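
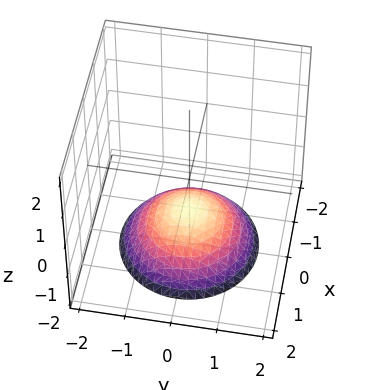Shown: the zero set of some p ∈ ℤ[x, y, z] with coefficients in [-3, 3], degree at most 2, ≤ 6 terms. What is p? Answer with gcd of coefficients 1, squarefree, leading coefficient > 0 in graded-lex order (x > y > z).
(a) Degree: a generic line meets the surface in up to 2 points, so deg p = 2.
(b) Symmetry: the surface is invariant under rotation about z: p = q(x² + y², z).
(c) Checking where it meets the axes: it crosses the z-axis at the gridline z = -1; a circular section at z = -2 has radius between 1 and 2; it misses every integer gridline on the y-axis; the surface avoids every integer x-axis point in the box.
(d) The integer polynomial consistent with all of this is the stated p.

x^2 + y^2 + 2*z + 2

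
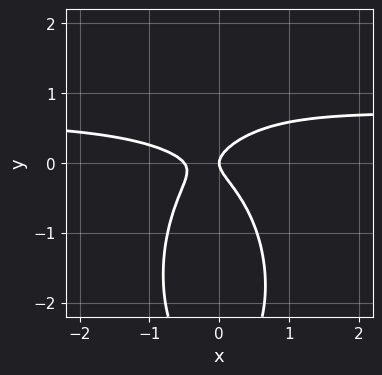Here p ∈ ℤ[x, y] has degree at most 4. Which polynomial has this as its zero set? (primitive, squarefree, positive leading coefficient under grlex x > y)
3*x^2*y + y^3 - 2*x^2 + 3*y^2 - x

deg p = 3. No degree-2 curve has this shape.
Observable constraints: it crosses the x-axis at the gridline x = 0; one y-axis crossing is at y = 0.
These observations pin down the coefficients.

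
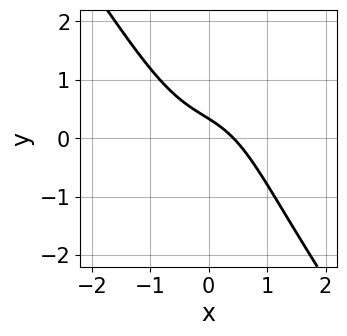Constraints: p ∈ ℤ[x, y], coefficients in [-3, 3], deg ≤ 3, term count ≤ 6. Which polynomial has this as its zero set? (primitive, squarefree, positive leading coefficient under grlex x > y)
2*x^3 - x*y^2 + 2*x + 3*y - 1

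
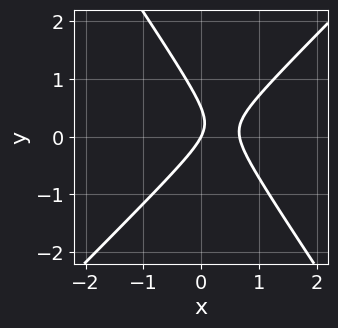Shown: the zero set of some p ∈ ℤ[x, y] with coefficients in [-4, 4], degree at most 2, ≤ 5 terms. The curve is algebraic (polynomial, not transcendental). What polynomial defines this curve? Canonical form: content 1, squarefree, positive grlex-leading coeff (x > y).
3*x^2 - x*y - 2*y^2 - 2*x + y

(a) Degree: a generic line meets the curve in up to 2 points, so deg p = 2.
(b) From the visible intercepts: one x-axis crossing is at x = 0; it crosses the y-axis at the gridline y = 0.
(c) Solving for integer coefficients yields p as stated.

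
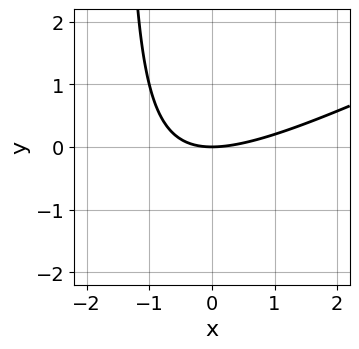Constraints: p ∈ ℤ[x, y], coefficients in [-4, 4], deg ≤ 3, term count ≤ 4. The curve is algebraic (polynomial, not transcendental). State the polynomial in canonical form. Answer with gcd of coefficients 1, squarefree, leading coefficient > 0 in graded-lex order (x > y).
x^2 - 2*x*y - 3*y

The degree is 2 — a generic line meets the curve in up to 2 points.
Observable constraints: it crosses the x-axis at the gridline x = 0; it crosses the y-axis at the gridline y = 0.
Putting this together gives p.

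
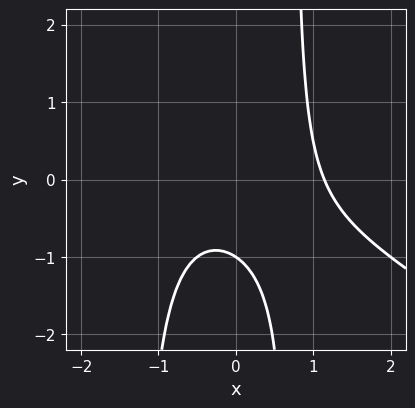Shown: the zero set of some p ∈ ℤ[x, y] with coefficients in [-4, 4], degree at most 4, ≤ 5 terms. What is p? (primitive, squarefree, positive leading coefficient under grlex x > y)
2*x^3 + 3*x^2*y + 2*x*y - 3*y - 3

First, the degree is 3 — no degree-2 curve has this shape.
Next, reading off the gridlines: it meets the y-axis at y = -1 (among the integer gridlines).
Finally, the integer polynomial consistent with all of this is the stated p.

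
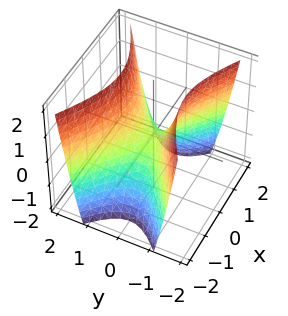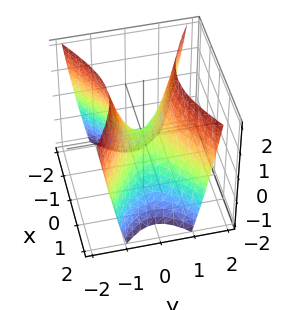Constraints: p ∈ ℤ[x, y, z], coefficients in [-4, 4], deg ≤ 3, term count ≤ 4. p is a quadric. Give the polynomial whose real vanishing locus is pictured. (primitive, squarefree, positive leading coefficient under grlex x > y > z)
x^2 - 2*y^2 + z

First, degree: a saddle surface; a quadric, so deg p = 2.
Next, symmetries: the x ↦ −x reflection is a symmetry, so x appears only in even powers; it's symmetric under y → −y, forcing even powers of y.
Next, from the visible intercepts: it meets the y-axis at y = 0 (among the integer gridlines); one x-axis crossing is at x = 0; one z-axis crossing is at z = 0.
Finally, matching integer coefficients to the picture gives p.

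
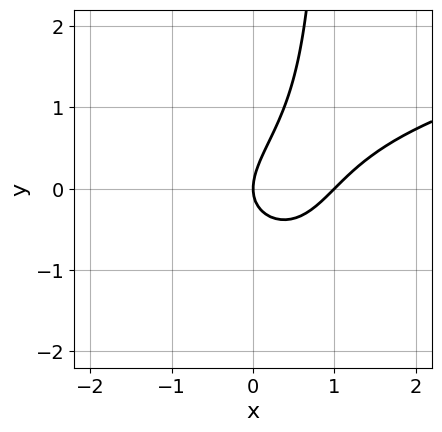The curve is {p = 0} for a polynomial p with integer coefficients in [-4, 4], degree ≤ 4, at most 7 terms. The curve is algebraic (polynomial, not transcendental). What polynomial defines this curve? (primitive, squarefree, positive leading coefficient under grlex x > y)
1. Degree: no degree-2 curve has this shape, so deg p = 3.
2. Reading off the gridlines: among the integer gridlines, it crosses the x-axis at x ∈ {0, 1}; it crosses the y-axis at the gridline y = 0.
3. Assembling these constraints gives the stated polynomial.

x*y^2 - x^2 + x*y - y^2 + x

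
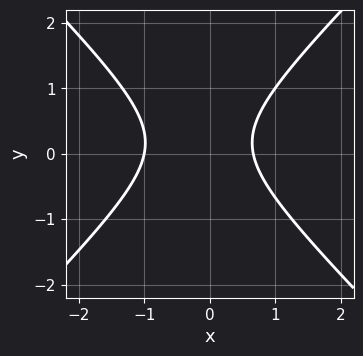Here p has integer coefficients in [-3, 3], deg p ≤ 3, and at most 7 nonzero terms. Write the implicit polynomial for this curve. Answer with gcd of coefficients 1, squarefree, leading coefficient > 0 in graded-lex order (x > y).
3*x^2 - 3*y^2 + x + y - 2

First, the degree is 2 — no degree-1 curve has this shape.
Then, observable constraints: no y-intercept at any integer in the box; it crosses the x-axis at the gridline x = -1.
Finally, these observations pin down the coefficients.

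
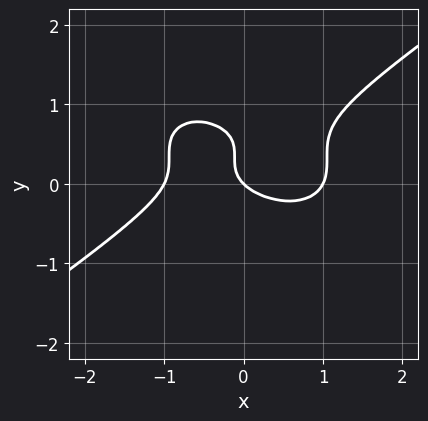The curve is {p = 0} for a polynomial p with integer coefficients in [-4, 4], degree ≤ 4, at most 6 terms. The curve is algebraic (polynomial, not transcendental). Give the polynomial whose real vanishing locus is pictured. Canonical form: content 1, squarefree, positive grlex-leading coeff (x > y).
x^3 - 3*y^3 + 3*y^2 - x - y

(a) Degree: a generic line meets the curve in up to 3 points, so deg p = 3.
(b) Reading off the gridlines: the x-axis gridline crossings are at x ∈ {-1, 0, 1}; it crosses the y-axis at the gridline y = 0.
(c) The integer polynomial consistent with all of this is the stated p.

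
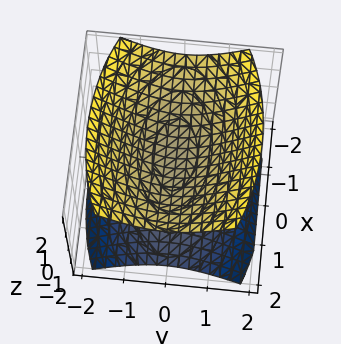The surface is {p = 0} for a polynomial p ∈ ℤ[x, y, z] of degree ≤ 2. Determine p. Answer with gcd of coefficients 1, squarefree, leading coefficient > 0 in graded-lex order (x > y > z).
x^2 + 3*y^2 - 3*z^2 + 1

First, the picture has 2 separate pieces.
Then, degree: two separate bowl-shaped sheets opening away from each other; a quadric, so deg p = 2.
Next, symmetries: it's symmetric under z → −z, forcing even powers of z; it's symmetric under y → −y, forcing even powers of y; mirror symmetry x ↦ −x ⇒ only even powers of x.
Next, observable constraints: the surface avoids every integer y-axis point in the box; the surface avoids every integer x-axis point in the box.
Finally, together with the visible shape, these determine p as stated.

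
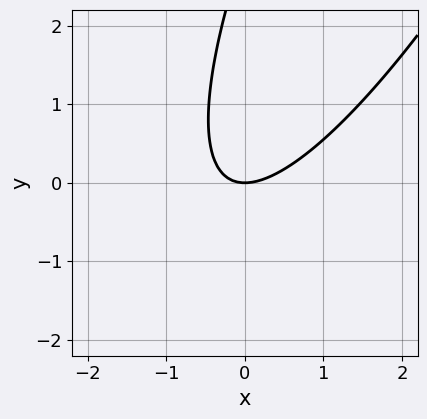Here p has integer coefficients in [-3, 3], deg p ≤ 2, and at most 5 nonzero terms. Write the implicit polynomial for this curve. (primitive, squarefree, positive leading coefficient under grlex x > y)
(a) Degree: the shape is more complex than any degree-1 curve, so deg p = 2.
(b) From the axis intercepts and sections: one y-axis crossing is at y = 0; it meets the x-axis at x = 0 (among the integer gridlines).
(c) Fitting integer coefficients to these (and the overall shape) gives p.

3*x^2 - 3*x*y + y^2 - 3*y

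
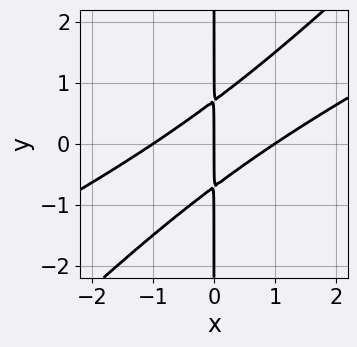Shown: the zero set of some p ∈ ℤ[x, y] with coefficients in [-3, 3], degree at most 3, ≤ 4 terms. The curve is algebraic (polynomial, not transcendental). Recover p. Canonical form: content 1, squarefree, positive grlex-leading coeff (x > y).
(a) Degree: a generic line meets the curve in up to 3 points, so deg p = 3.
(b) From the visible intercepts: among the integer gridlines, it crosses the x-axis at x ∈ {-1, 0, 1}; every point of the y-axis in the box is on the curve.
(c) Putting this together gives p.

x^3 - 3*x^2*y + 2*x*y^2 - x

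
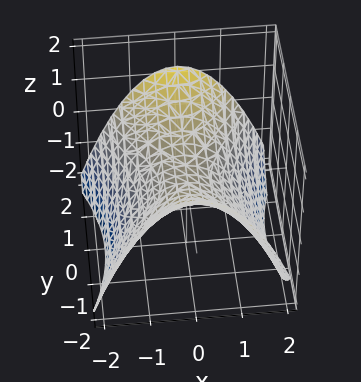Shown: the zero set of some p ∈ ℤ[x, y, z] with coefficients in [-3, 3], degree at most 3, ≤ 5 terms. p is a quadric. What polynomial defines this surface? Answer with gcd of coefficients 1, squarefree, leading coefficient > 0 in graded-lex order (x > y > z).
2*x^2 - y^2 + 3*z

Degree: a saddle surface; a quadric, so deg p = 2.
Symmetries: the y ↦ −y reflection is a symmetry, so y appears only in even powers; mirror symmetry x ↦ −x ⇒ only even powers of x.
Against the integer gridlines: it meets the z-axis at z = 0 (among the integer gridlines); one x-axis crossing is at x = 0.
The integer polynomial consistent with all of this is the stated p.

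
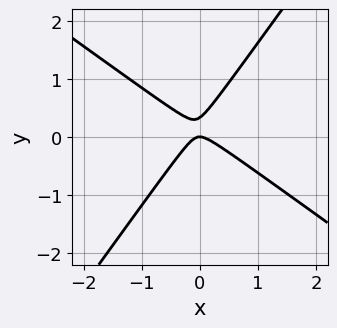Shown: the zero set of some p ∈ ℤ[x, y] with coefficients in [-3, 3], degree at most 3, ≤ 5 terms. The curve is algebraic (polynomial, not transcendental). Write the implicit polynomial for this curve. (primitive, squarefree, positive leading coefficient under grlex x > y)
3*x^2 + 2*x*y - 3*y^2 + y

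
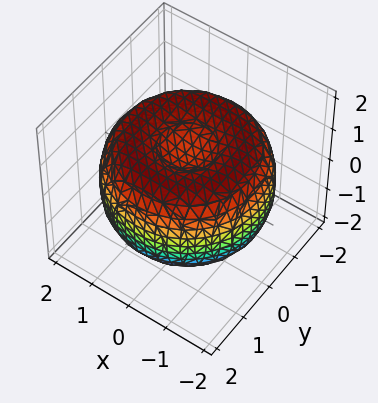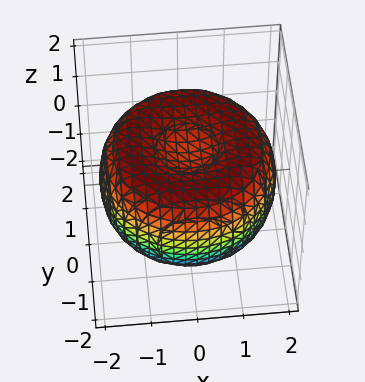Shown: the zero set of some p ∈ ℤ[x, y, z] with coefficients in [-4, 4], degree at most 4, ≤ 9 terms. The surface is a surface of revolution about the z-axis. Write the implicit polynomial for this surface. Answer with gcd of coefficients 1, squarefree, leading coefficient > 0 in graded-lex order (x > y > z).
x^4 + 2*x^2*y^2 + y^4 - 3*x^2 - 3*y^2 + 3*z^2 - 2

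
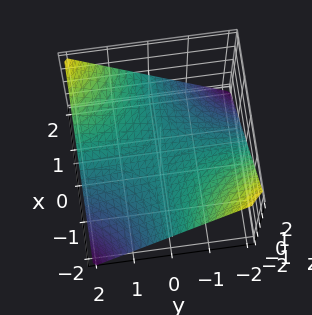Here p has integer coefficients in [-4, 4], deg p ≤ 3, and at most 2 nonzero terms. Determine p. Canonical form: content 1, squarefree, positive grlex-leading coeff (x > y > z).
deg p = 2. A hyperbolic paraboloid; a quadric.
Checking where it meets the axes: every point of the x-axis in the box is on the surface; the visible y-axis segment lies entirely on the surface.
The integer polynomial consistent with all of this is the stated p.

x*y - 2*z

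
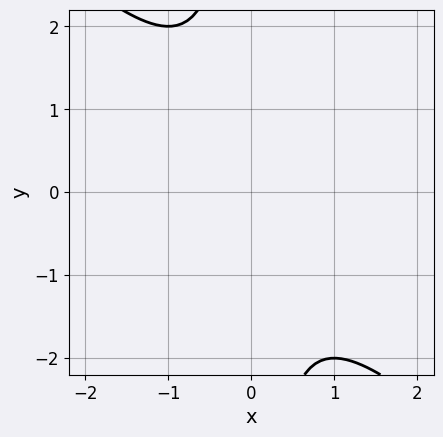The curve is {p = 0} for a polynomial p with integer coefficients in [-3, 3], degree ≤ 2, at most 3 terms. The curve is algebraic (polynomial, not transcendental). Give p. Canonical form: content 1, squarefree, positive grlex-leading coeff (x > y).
x^2 + x*y + 1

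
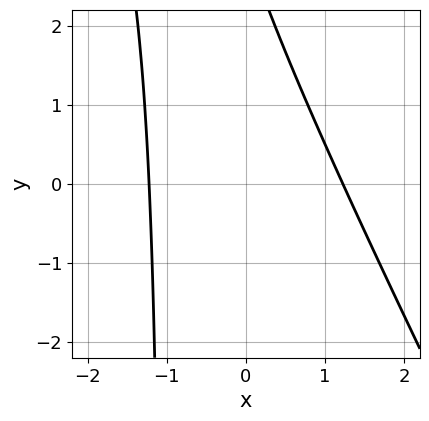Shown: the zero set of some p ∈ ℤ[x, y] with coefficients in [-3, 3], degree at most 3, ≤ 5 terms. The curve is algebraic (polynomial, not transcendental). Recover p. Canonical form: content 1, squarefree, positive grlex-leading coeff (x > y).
(a) Degree: the shape is more complex than any degree-1 curve, so deg p = 2.
(b) Against the integer gridlines: no y-intercept at any integer in the box.
(c) These observations pin down the coefficients.

2*x^2 + x*y + y - 3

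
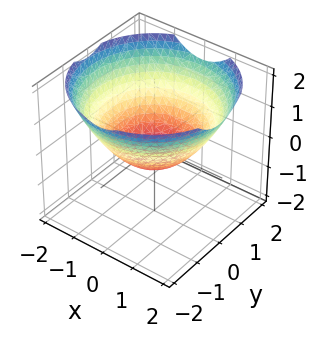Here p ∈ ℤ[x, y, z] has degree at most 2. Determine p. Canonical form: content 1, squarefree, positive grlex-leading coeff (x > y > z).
x^2 + y^2 - 2*z - 1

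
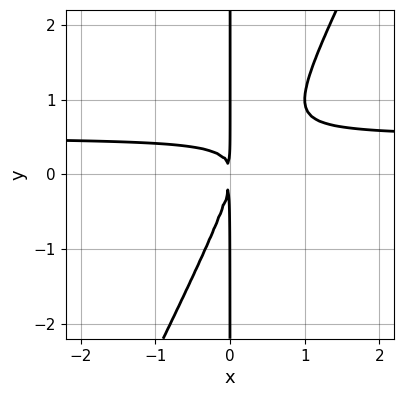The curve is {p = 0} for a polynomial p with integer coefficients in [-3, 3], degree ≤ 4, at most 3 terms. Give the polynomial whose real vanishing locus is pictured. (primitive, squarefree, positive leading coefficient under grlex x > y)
The degree is 3 — a generic line meets the curve in up to 3 points.
Against the integer gridlines: every point of the y-axis in the box is on the curve.
Together with the visible shape, these determine p as stated.

2*x^2*y - x*y^2 - x^2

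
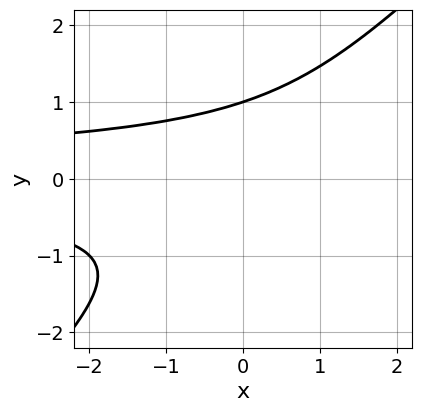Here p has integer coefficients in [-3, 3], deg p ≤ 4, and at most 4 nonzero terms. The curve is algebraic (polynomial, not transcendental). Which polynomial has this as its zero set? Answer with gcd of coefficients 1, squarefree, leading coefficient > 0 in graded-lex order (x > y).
x*y^2 - y^3 + 1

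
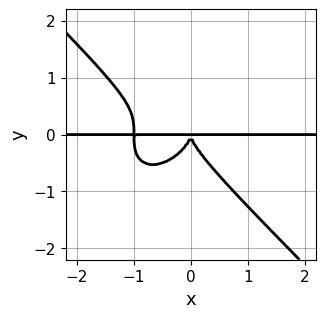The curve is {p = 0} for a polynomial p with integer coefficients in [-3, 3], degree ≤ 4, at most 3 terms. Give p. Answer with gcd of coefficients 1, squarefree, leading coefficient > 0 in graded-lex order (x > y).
1. Degree: the shape is more complex than any degree-3 curve, so deg p = 4.
2. Against the integer gridlines: the visible x-axis segment lies entirely on the curve.
3. The integer polynomial consistent with all of this is the stated p.

x^3*y + y^4 + x^2*y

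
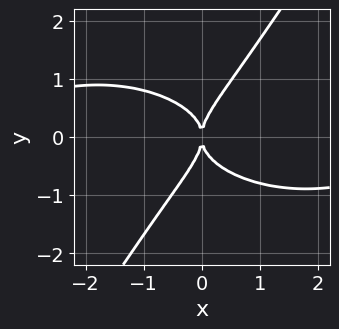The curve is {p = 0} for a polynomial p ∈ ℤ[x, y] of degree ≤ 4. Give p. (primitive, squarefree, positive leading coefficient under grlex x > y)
(a) deg p = 4. The shape is more complex than any degree-3 curve.
(b) Observable constraints: it meets the y-axis at y = 0 (among the integer gridlines); it meets the x-axis at x = 0 (among the integer gridlines).
(c) The integer polynomial consistent with all of this is the stated p.

x^3*y + x^2*y^2 + 2*x*y^3 - 2*y^4 + 2*x^2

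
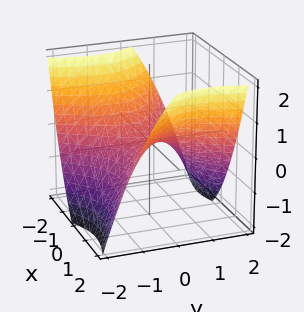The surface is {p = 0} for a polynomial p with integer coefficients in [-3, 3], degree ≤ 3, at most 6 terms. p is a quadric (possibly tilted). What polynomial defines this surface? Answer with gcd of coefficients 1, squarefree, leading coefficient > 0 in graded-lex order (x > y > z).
First, the degree is 2 — no degree-1 surface has this shape.
Next, from the visible intercepts: it meets the x-axis at x = 0 (among the integer gridlines); it meets the z-axis at z = 0 (among the integer gridlines); it crosses the y-axis at the gridline y = 0.
Finally, putting this together gives p.

x^2 + x*y - y^2 - 2*z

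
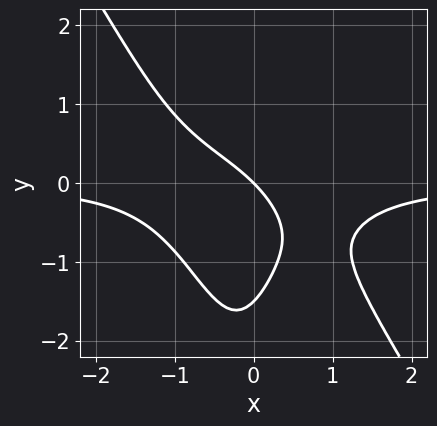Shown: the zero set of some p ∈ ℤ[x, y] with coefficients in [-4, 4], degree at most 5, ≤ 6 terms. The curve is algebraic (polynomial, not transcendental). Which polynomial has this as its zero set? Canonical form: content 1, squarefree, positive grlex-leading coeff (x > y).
1. Degree: no degree-3 curve has this shape, so deg p = 4.
2. Observable constraints: it crosses the x-axis at the gridline x = 0; it crosses the y-axis at the gridline y = 0.
3. Solving for integer coefficients yields p as stated.

3*x^3*y + 2*x^2*y^2 + 2*y^2 + 3*x + 3*y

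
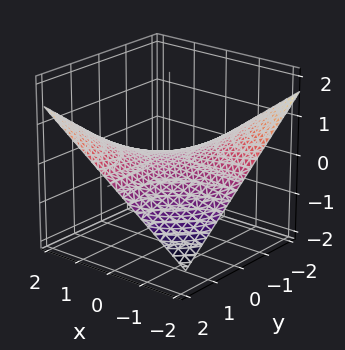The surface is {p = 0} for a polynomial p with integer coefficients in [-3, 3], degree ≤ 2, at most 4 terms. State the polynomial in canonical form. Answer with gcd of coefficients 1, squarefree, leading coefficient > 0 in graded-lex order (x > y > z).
x*y - 3*z

deg p = 2. A hyperbolic paraboloid; a quadric.
Observable constraints: one z-axis crossing is at z = 0; the visible y-axis segment lies entirely on the surface.
Matching integer coefficients to the picture gives p. Check: (2, 0, 0) on the x-axis lies on the surface, and p(2, 0, 0) = 0. ✓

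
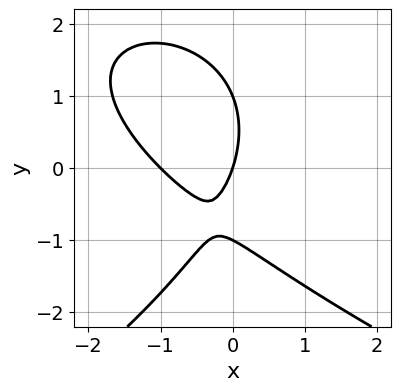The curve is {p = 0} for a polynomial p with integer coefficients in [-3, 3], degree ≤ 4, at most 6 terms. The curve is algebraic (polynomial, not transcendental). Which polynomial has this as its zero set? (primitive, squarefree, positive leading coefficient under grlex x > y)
y^3 + 3*x^2 + 2*x*y + 3*x - y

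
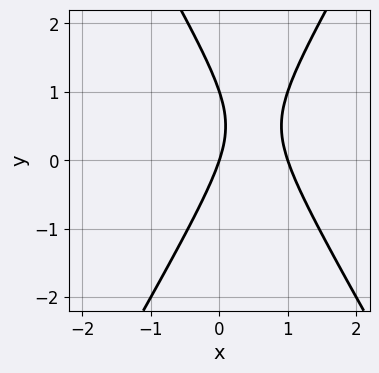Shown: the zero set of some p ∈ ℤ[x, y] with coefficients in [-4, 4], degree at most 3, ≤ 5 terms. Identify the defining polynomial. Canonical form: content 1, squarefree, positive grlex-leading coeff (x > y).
3*x^2 - y^2 - 3*x + y

deg p = 2.
Reading off the gridlines: the x-axis gridline crossings are at x ∈ {0, 1}; among the integer gridlines, it crosses the y-axis at y ∈ {0, 1}.
The integer polynomial consistent with all of this is the stated p.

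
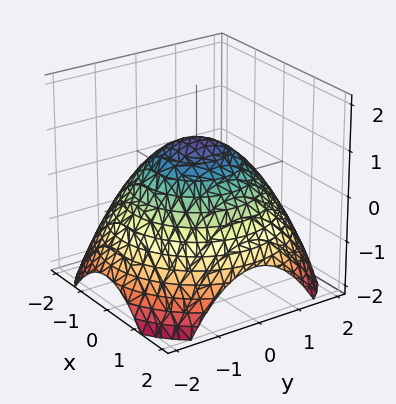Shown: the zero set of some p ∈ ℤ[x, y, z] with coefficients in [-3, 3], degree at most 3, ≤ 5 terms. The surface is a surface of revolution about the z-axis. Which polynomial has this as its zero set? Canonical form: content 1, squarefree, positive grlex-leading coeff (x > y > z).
x^2 + y^2 + 2*z - 2

1. deg p = 2.
2. By symmetry, the z-axis is an axis of rotation, so x and y enter only as x² + y².
3. Observable constraints: a circular section at z = 0 has radius between 1 and 2; it meets the z-axis at z = 1 (among the integer gridlines).
4. The integer polynomial consistent with all of this is the stated p.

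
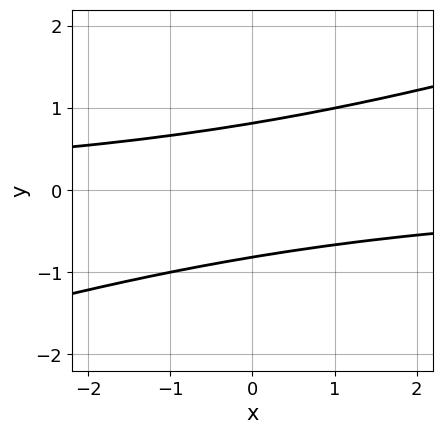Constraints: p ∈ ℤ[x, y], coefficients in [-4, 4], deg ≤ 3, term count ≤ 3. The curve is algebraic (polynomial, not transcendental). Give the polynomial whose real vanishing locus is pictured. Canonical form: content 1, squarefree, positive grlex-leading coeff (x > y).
Degree: no degree-1 curve has this shape, so deg p = 2.
Observable constraints: the curve avoids every integer x-axis point in the box.
Matching integer coefficients to the picture gives p.

x*y - 3*y^2 + 2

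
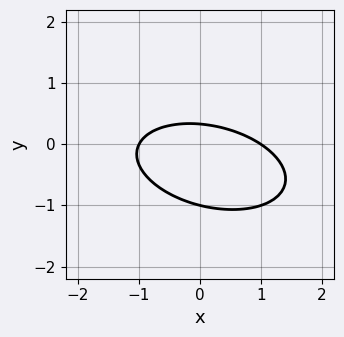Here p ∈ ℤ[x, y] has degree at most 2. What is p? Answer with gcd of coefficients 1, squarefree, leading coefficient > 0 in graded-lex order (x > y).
x^2 + x*y + 3*y^2 + 2*y - 1

First, the degree is 2 — the shape is more complex than any degree-1 curve.
Then, against the integer gridlines: among the integer gridlines, it crosses the x-axis at x ∈ {-1, 1}; it crosses the y-axis at the gridline y = -1.
Finally, together with the visible shape, these determine p as stated.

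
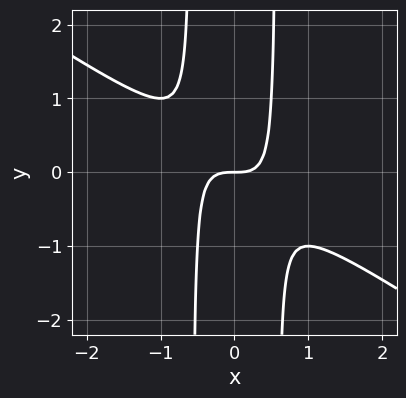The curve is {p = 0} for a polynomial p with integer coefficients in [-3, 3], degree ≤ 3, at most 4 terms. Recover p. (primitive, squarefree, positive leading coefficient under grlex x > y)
(a) Degree: a generic line meets the curve in up to 3 points, so deg p = 3.
(b) Observable constraints: it crosses the y-axis at the gridline y = 0; it crosses the x-axis at the gridline x = 0.
(c) Matching integer coefficients to the picture gives p.

2*x^3 + 3*x^2*y - y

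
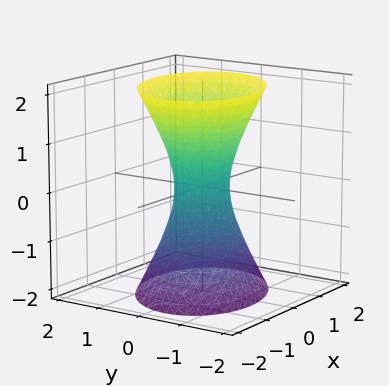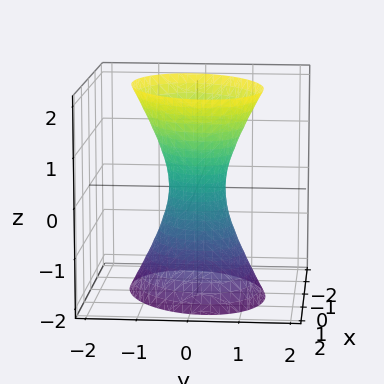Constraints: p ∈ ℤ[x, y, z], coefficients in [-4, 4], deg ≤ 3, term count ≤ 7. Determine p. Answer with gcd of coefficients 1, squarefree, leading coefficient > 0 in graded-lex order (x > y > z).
2*x^2 - x*y + 3*y^2 - z^2 - 1

1. The degree is 2 — a generic line meets the surface in up to 2 points.
2. Checking where it meets the axes: the surface avoids every integer z-axis point in the box.
3. The integer polynomial consistent with all of this is the stated p.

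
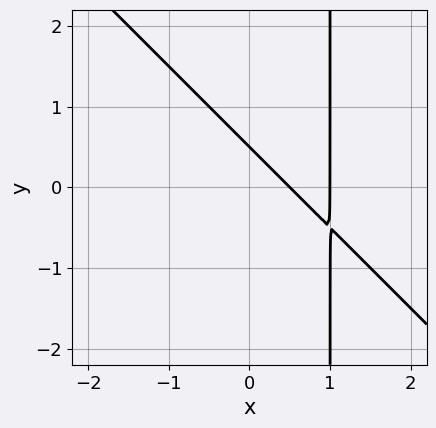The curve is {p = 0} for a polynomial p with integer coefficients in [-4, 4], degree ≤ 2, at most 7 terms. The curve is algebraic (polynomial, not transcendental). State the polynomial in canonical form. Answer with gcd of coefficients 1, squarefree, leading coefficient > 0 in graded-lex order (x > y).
1. deg p = 2.
2. Against the integer gridlines: it crosses the x-axis at the gridline x = 1.
3. Matching integer coefficients to the picture gives p.

2*x^2 + 2*x*y - 3*x - 2*y + 1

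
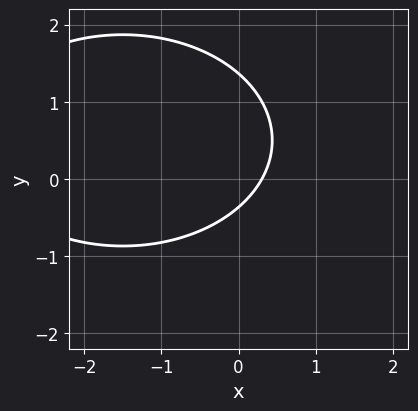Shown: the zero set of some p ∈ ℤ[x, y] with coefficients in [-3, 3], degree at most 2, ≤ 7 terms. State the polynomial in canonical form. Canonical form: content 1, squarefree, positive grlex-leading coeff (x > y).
The degree is 2 — no degree-1 curve has this shape.
The integer polynomial consistent with all of this is the stated p.

x^2 + 2*y^2 + 3*x - 2*y - 1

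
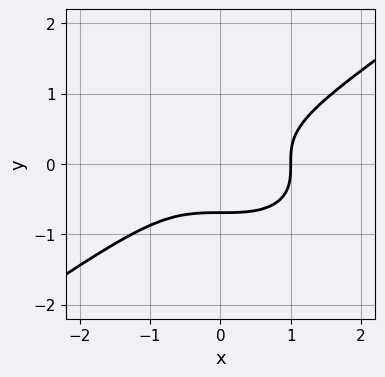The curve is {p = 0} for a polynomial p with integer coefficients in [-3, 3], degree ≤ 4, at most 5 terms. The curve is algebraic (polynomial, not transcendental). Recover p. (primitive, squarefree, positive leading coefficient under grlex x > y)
1. Degree: a generic line meets the curve in up to 3 points, so deg p = 3.
2. Against the integer gridlines: it crosses the x-axis at the gridline x = 1.
3. These observations pin down the coefficients.

x^3 - 3*y^3 - 1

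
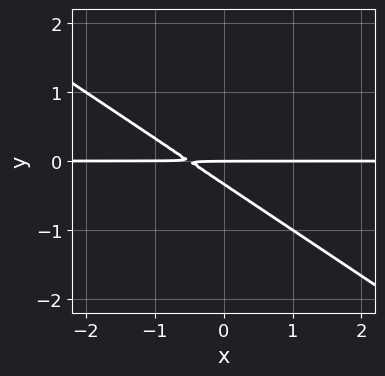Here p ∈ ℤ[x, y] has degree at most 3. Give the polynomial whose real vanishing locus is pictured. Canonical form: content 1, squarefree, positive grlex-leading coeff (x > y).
2*x*y + 3*y^2 + y

1. The degree is 2 — no degree-1 curve has this shape.
2. Reading off the gridlines: the visible x-axis segment lies entirely on the curve; one y-axis crossing is at y = 0.
3. Fitting integer coefficients to these (and the overall shape) gives p.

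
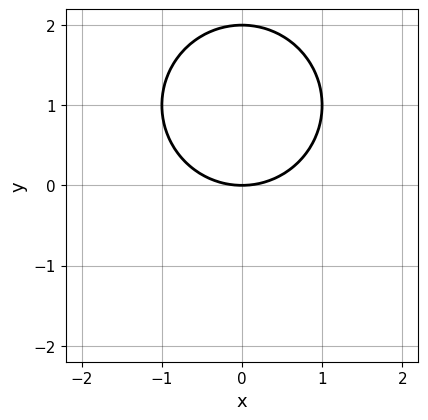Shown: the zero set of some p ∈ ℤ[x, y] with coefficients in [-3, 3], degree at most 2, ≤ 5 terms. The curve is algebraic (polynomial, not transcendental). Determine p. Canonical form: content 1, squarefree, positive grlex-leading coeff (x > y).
x^2 + y^2 - 2*y

deg p = 2.
Symmetries: it's symmetric under x → −x, forcing even powers of x.
Against the integer gridlines: it crosses the x-axis at the gridline x = 0; among the integer gridlines, it crosses the y-axis at y ∈ {0, 2}.
The integer polynomial consistent with all of this is the stated p.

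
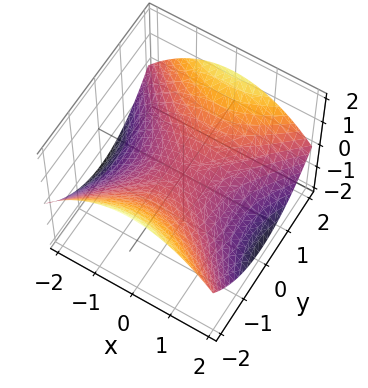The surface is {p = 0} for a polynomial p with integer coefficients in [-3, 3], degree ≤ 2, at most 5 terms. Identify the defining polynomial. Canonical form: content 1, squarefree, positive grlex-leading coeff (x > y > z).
x^2 - y^2 + 3*z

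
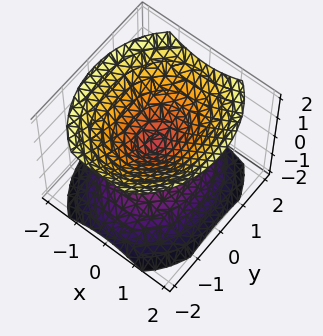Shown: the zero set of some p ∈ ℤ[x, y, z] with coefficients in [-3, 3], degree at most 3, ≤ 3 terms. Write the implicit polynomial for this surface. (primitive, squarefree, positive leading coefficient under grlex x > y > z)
3*x^2 + 2*y^2 - 3*z^2

First, I count 2 distinct pieces.
Then, the degree is 2 — two nappes meeting at a single point; a quadric.
Next, symmetries: the x ↦ −x reflection is a symmetry, so x appears only in even powers; mirror symmetry y ↦ −y ⇒ only even powers of y; the z ↦ −z reflection is a symmetry, so z appears only in even powers.
Next, reading off the gridlines: one y-axis crossing is at y = 0; one x-axis crossing is at x = 0; it meets the z-axis at z = 0 (among the integer gridlines).
Finally, these observations pin down the coefficients.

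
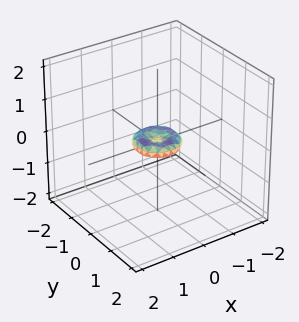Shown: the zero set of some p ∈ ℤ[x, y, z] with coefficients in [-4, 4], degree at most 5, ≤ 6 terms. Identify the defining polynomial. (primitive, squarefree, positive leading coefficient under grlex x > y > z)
2*x^4 + 4*x^2*y^2 + 2*y^4 - x^2 - y^2 + 3*z^2

First, deg p = 4.
Then, symmetry: the z-axis is an axis of rotation, so x and y enter only as x² + y².
Next, against the integer gridlines: one z-axis crossing is at z = 0; it meets the y-axis at y = 0 (among the integer gridlines); one x-axis crossing is at x = 0; a circular section at z = 0 has radius between 0 and 1.
Finally, putting this together gives p.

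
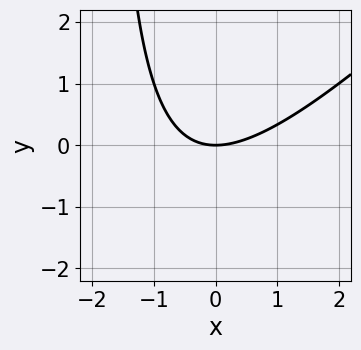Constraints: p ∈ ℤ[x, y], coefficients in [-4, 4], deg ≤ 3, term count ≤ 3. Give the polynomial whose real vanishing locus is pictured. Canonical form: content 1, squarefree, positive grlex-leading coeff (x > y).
Degree: no degree-1 curve has this shape, so deg p = 2.
From the visible intercepts: one x-axis crossing is at x = 0; one y-axis crossing is at y = 0.
The integer polynomial consistent with all of this is the stated p.

x^2 - x*y - 2*y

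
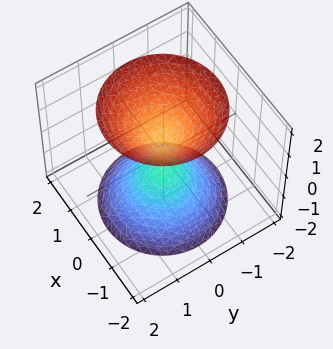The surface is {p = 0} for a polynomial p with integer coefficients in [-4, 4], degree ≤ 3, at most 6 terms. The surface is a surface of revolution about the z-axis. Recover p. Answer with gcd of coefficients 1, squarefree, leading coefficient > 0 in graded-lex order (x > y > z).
There are 2 components.
deg p = 2.
Symmetries: rotational symmetry about the z-axis ⇒ p depends on x, y only through x² + y².
Observable constraints: no x-intercept at any integer in the box; a circular section at z = -2 has radius between 1 and 2.
Solving for integer coefficients yields p as stated.

3*x^2 + 3*y^2 - 2*z^2 + 1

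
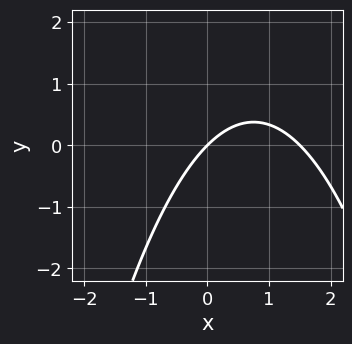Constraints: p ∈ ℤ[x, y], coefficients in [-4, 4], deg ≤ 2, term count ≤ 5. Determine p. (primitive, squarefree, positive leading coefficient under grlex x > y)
(a) Degree: no degree-1 curve has this shape, so deg p = 2.
(b) From the visible intercepts: it meets the y-axis at y = 0 (among the integer gridlines); one x-axis crossing is at x = 0.
(c) The integer polynomial consistent with all of this is the stated p.

2*x^2 - 3*x + 3*y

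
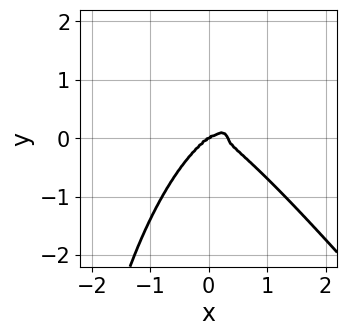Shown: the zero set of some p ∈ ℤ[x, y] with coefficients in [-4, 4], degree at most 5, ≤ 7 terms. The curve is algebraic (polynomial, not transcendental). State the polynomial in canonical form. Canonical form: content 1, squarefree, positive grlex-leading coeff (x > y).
First, the degree is 4 — no degree-3 curve has this shape.
Then, checking where it meets the axes: it crosses the y-axis at the gridline y = 0; one x-axis crossing is at x = 0.
Finally, solving for integer coefficients yields p as stated.

3*x^4 + x^3*y + x*y^3 - x^3 + 3*y^3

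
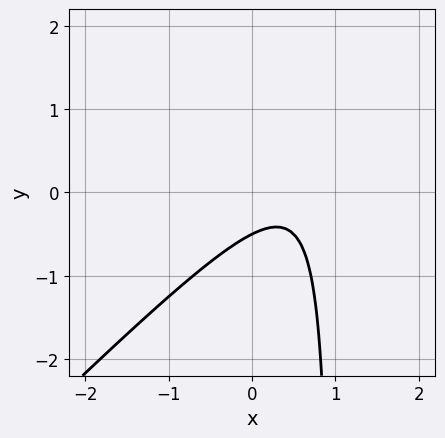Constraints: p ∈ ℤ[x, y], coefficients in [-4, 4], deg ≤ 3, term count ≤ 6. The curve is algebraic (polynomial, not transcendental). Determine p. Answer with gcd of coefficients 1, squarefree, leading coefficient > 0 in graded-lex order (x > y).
The degree is 2 — no degree-1 curve has this shape.
Reading off the gridlines: it misses every integer gridline on the x-axis.
Putting this together gives p.

2*x^2 - 2*x*y - 2*x + 2*y + 1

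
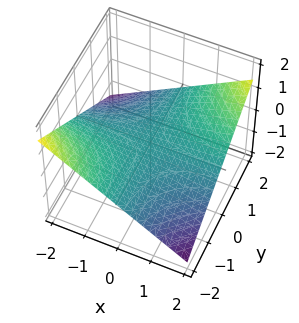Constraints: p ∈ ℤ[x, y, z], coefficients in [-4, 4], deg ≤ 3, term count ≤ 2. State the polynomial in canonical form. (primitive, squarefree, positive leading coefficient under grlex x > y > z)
The degree is 2 — a saddle surface; a quadric.
Against the integer gridlines: the visible y-axis segment lies entirely on the surface; it crosses the z-axis at the gridline z = 0; the visible x-axis segment lies entirely on the surface.
Matching integer coefficients to the picture gives p.

x*y - 3*z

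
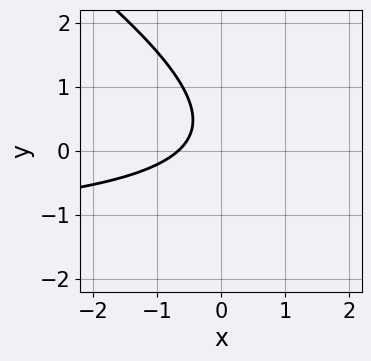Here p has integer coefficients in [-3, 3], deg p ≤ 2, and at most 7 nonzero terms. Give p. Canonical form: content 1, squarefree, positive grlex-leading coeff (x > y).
(a) Degree: no degree-1 curve has this shape, so deg p = 2.
(b) Observable constraints: the curve avoids every integer y-axis point in the box.
(c) Putting this together gives p.

2*x*y + 3*y^2 + 3*x - 2*y + 2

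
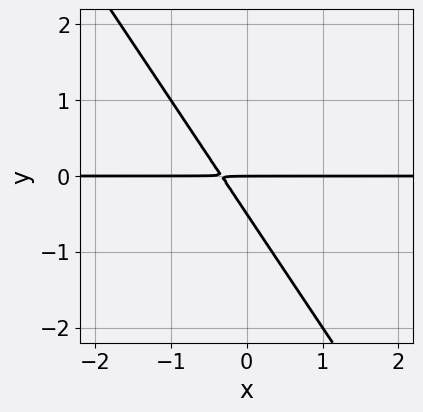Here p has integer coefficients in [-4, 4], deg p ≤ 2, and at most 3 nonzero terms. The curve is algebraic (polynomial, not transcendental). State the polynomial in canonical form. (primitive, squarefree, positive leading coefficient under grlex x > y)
3*x*y + 2*y^2 + y

First, the degree is 2 — the shape is more complex than any degree-1 curve.
Then, against the integer gridlines: it meets the y-axis at y = 0 (among the integer gridlines); the visible x-axis segment lies entirely on the curve.
Finally, putting this together gives p.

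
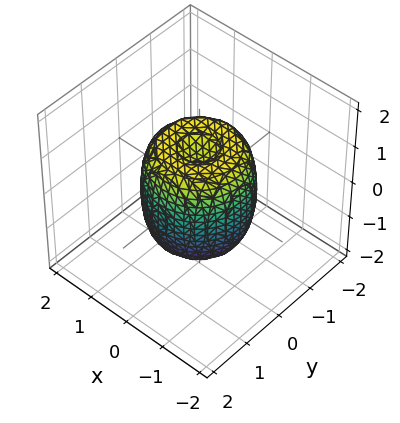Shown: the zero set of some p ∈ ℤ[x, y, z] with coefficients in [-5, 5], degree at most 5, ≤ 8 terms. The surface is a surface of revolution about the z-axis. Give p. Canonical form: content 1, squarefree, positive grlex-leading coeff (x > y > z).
2*x^4 + 4*x^2*y^2 + 2*y^4 - 2*x^2 - 2*y^2 + z^2 - 1

First, degree: a generic line meets the surface in up to 4 points, so deg p = 4.
Then, symmetry: the z-axis is an axis of rotation, so x and y enter only as x² + y².
Then, checking where it meets the axes: a circular section at z = 0 has radius between 1 and 2; among the integer gridlines, it crosses the z-axis at z ∈ {-1, 1}.
Finally, solving for integer coefficients yields p as stated.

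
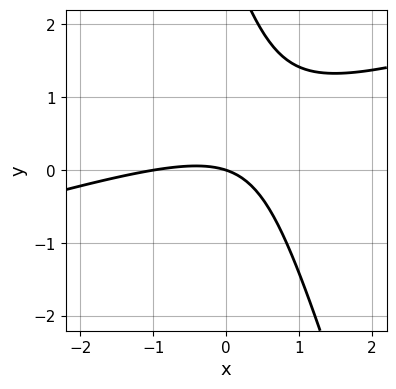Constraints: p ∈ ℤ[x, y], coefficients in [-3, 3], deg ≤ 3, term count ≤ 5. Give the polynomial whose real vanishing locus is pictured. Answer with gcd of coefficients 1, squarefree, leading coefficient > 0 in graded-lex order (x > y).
x^2 - 3*x*y - y^2 + x + 3*y

1. Degree: no degree-1 curve has this shape, so deg p = 2.
2. Checking where it meets the axes: the x-axis gridline crossings are at x ∈ {-1, 0}; one y-axis crossing is at y = 0.
3. Solving for integer coefficients yields p as stated.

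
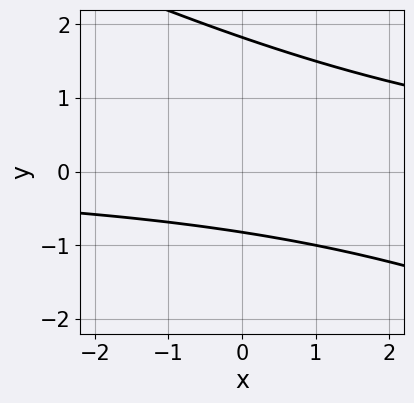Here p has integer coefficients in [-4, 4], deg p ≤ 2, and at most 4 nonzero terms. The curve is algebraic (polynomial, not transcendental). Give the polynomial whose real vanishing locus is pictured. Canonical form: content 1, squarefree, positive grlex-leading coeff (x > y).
1. The degree is 2 — no degree-1 curve has this shape.
2. Checking where it meets the axes: no x-intercept at any integer in the box.
3. Together with the visible shape, these determine p as stated.

x*y + 2*y^2 - 2*y - 3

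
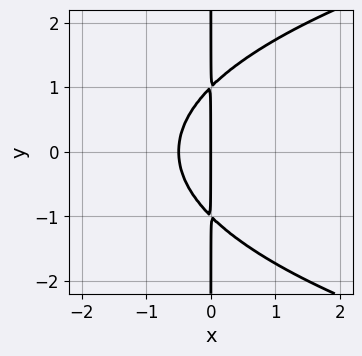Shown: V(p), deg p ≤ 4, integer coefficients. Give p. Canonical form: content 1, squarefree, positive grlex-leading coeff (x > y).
x*y^2 - 2*x^2 - x

1. The degree is 3 — the shape is more complex than any degree-2 curve.
2. Symmetries: it's symmetric under y → −y, forcing even powers of y.
3. Observable constraints: it crosses the x-axis at the gridline x = 0; the visible y-axis segment lies entirely on the curve.
4. Together with the visible shape, these determine p as stated.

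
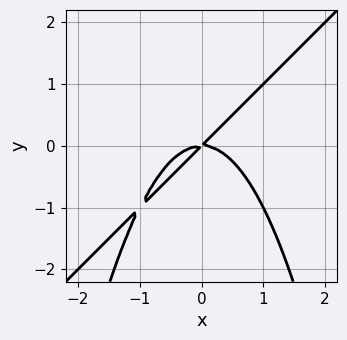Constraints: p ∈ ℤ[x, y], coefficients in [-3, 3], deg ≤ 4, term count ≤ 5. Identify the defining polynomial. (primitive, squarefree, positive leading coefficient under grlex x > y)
1. deg p = 3.
2. From the axis intercepts and sections: it crosses the x-axis at the gridline x = 0; it meets the y-axis at y = 0 (among the integer gridlines).
3. These observations pin down the coefficients.

x^3 - x^2*y + x*y - y^2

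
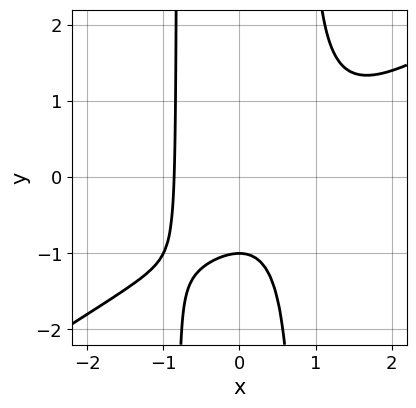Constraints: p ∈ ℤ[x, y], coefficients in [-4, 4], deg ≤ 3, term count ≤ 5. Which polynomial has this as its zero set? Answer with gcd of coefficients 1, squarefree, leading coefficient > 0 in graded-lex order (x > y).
2*x^3 - 3*x^2*y - x^2 + 2*y + 2

(a) The degree is 3 — a generic line meets the curve in up to 3 points.
(b) From the axis intercepts and sections: one y-axis crossing is at y = -1.
(c) The integer polynomial consistent with all of this is the stated p.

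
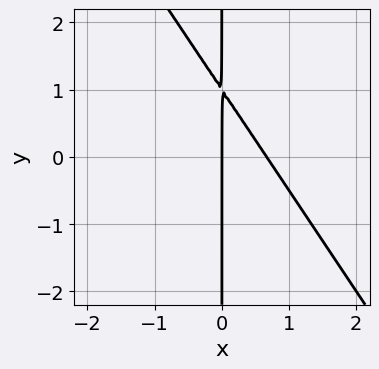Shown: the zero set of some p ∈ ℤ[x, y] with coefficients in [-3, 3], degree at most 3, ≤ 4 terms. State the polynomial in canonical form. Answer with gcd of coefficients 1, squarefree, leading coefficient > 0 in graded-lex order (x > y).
3*x^2 + 2*x*y - 2*x

First, deg p = 2.
Next, reading off the gridlines: it crosses the x-axis at the gridline x = 0; the visible y-axis segment lies entirely on the curve.
Finally, fitting integer coefficients to these (and the overall shape) gives p.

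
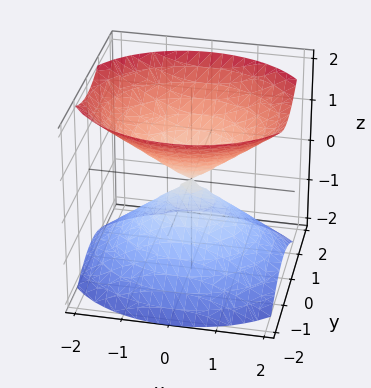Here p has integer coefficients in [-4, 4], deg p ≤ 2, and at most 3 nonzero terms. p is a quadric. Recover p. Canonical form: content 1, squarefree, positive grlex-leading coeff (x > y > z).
There are 2 components.
The degree is 2 — a double cone through the origin; a quadric.
Symmetries: it's symmetric under x → −x, forcing even powers of x; it's symmetric under y → −y, forcing even powers of y; it's symmetric under z → −z, forcing even powers of z.
Checking where it meets the axes: it crosses the x-axis at the gridline x = 0; it crosses the z-axis at the gridline z = 0.
Solving for integer coefficients yields p as stated.

2*x^2 + 3*y^2 - 3*z^2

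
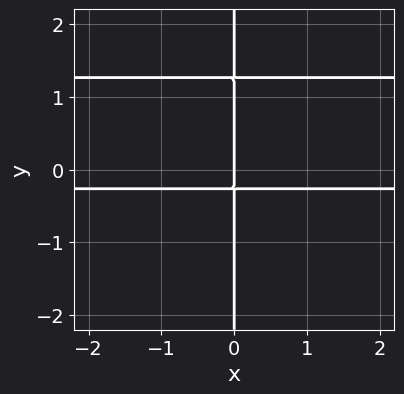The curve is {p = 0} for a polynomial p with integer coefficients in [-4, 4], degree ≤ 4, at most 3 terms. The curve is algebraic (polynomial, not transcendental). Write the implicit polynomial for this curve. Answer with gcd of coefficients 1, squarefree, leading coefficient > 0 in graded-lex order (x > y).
(a) deg p = 3. No degree-2 curve has this shape.
(b) Reading off the gridlines: it crosses the x-axis at the gridline x = 0; the visible y-axis segment lies entirely on the curve.
(c) Together with the visible shape, these determine p as stated.

3*x*y^2 - 3*x*y - x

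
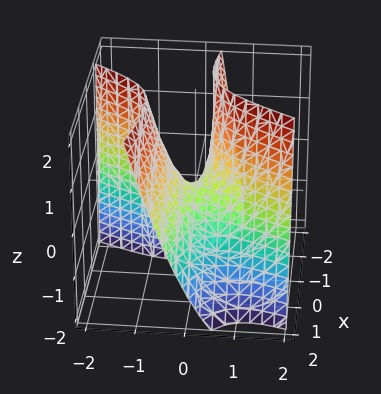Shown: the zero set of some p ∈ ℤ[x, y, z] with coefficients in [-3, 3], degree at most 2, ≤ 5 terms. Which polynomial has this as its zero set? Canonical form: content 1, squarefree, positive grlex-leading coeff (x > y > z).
1. The degree is 2 — a generic line meets the surface in up to 2 points.
2. Reading off the gridlines: one z-axis crossing is at z = 0; it crosses the y-axis at the gridline y = 0.
3. Matching integer coefficients to the picture gives p.

x^2 + 3*x*y + x*z - 2*y^2 + z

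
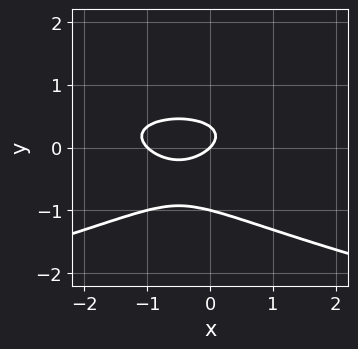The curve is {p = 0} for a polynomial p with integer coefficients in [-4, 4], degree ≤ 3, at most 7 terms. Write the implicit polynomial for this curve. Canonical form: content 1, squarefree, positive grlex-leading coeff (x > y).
(a) The degree is 3 — no degree-2 curve has this shape.
(b) Observable constraints: among the integer gridlines, it crosses the x-axis at x ∈ {-1, 0}; among the integer gridlines, it crosses the y-axis at y ∈ {-1, 0}.
(c) Assembling these constraints gives the stated polynomial.

3*y^3 + x^2 + 2*y^2 + x - y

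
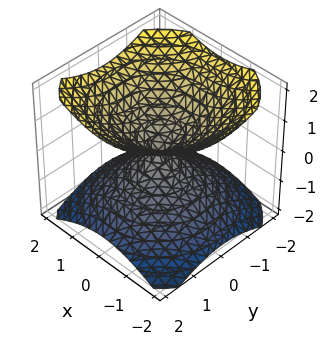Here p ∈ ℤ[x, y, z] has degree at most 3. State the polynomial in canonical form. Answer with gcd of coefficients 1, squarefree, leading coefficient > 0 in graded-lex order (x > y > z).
2*x^2 + 2*y^2 - 3*z^2

I count 2 distinct pieces. Treating them together as one polynomial.
The degree is 2 — a double cone through the origin; a quadric.
Symmetries: it's symmetric under z → −z, forcing even powers of z; every cross-section ⟂ z is a circle, so x, y appear only via x² + y².
From the axis intercepts and sections: one x-axis crossing is at x = 0; it crosses the y-axis at the gridline y = 0; a circular section at z = -1 has radius between 1 and 2.
Putting this together gives p.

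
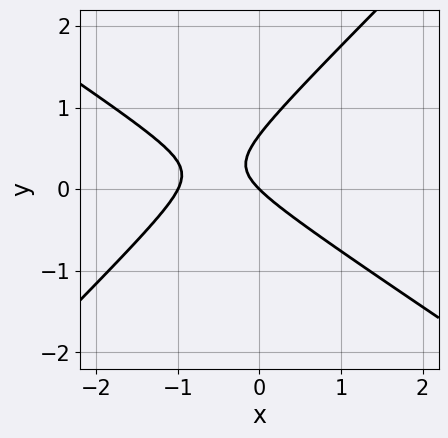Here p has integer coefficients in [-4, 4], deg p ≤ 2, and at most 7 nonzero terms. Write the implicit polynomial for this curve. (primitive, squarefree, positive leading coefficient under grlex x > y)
2*x^2 + x*y - 3*y^2 + 2*x + 2*y

(a) The degree is 2 — no degree-1 curve has this shape.
(b) Checking where it meets the axes: the x-axis gridline crossings are at x ∈ {-1, 0}; it meets the y-axis at y = 0 (among the integer gridlines).
(c) Matching integer coefficients to the picture gives p.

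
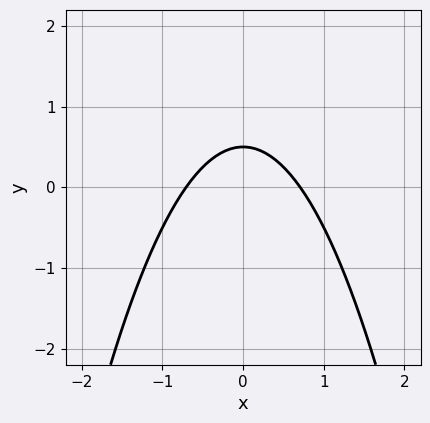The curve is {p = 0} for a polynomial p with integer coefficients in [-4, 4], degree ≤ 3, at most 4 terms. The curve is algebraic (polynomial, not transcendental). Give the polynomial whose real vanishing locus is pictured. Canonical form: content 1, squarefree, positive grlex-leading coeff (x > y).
2*x^2 + 2*y - 1

First, the degree is 2 — no degree-1 curve has this shape.
Then, symmetries: mirror symmetry x ↦ −x ⇒ only even powers of x.
Finally, putting this together gives p.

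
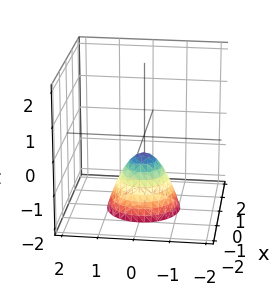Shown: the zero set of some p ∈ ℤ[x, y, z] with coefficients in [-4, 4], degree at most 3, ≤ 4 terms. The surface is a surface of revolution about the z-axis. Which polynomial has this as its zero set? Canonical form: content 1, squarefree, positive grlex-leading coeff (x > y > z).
First, the degree is 2 — the shape is more complex than any degree-1 surface.
Next, symmetries: rotational symmetry about the z-axis ⇒ p depends on x, y only through x² + y².
Next, reading off the gridlines: it misses every integer gridline on the x-axis; it misses every integer gridline on the y-axis; a circular section at z = -2 has radius exactly 1.
Finally, fitting integer coefficients to these (and the overall shape) gives p.

3*x^2 + 3*y^2 + 2*z + 1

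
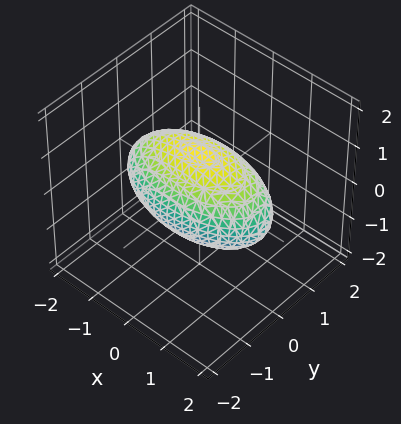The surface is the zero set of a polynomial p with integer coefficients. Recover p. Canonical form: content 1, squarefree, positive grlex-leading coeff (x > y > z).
1. deg p = 2. Bounded and convex; a quadric.
2. Symmetries: it's symmetric under z → −z, forcing even powers of z; it's symmetric under x → −x, forcing even powers of x; the y ↦ −y reflection is a symmetry, so y appears only in even powers.
3. Checking where it meets the axes: the y-axis gridline crossings are at y ∈ {-1, 1}; among the integer gridlines, it crosses the z-axis at z ∈ {-1, 1}.
4. The integer polynomial consistent with all of this is the stated p.

x^2 + 3*y^2 + 3*z^2 - 3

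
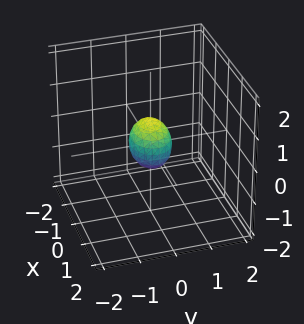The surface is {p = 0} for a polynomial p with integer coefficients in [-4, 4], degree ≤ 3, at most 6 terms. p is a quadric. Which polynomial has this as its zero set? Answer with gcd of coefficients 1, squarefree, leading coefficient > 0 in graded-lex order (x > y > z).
1. Degree: a closed, bounded, convex surface; a quadric, so deg p = 2.
2. Symmetries: it's symmetric under z → −z, forcing even powers of z; the y ↦ −y reflection is a symmetry, so y appears only in even powers; it's symmetric under x → −x, forcing even powers of x.
3. Together with the visible shape, these determine p as stated.

2*x^2 + 3*y^2 + 2*z^2 - 1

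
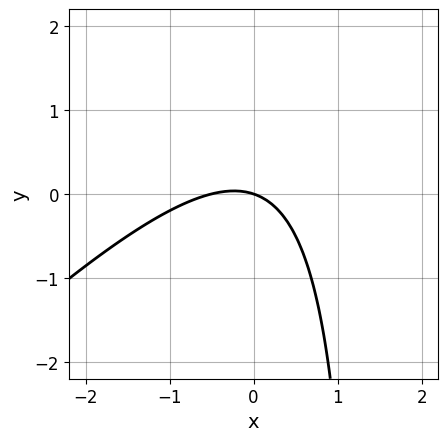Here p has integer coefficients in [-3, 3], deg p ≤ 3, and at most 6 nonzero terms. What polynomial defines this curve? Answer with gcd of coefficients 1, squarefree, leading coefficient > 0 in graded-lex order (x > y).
The degree is 2 — no degree-1 curve has this shape.
Observable constraints: it meets the y-axis at y = 0 (among the integer gridlines); one x-axis crossing is at x = 0.
The integer polynomial consistent with all of this is the stated p.

2*x^2 - 2*x*y + x + 3*y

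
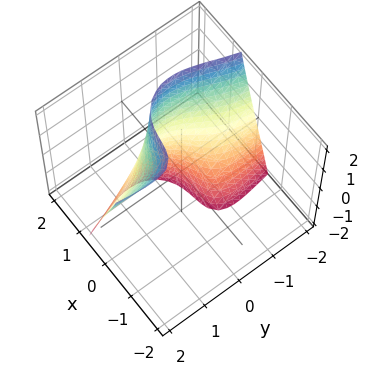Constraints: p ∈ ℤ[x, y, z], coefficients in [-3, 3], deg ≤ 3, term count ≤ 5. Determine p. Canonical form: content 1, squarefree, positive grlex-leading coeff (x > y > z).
2*x^3 + 3*x*y^2 + 2*y*z - 2

1. deg p = 3.
2. Against the integer gridlines: no y-intercept at any integer in the box; it misses every integer gridline on the z-axis.
3. Together with the visible shape, these determine p as stated.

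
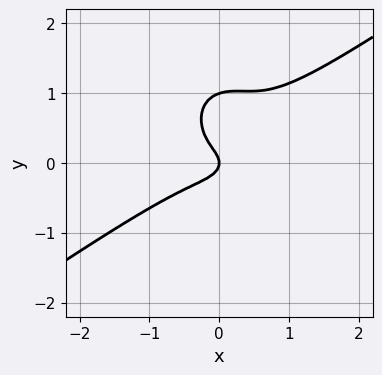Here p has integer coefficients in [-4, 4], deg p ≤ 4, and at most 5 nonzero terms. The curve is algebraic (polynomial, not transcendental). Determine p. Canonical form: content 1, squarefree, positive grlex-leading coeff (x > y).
(a) Degree: a generic line meets the curve in up to 3 points, so deg p = 3.
(b) Reading off the gridlines: it crosses the x-axis at the gridline x = 0; the y-axis gridline crossings are at y ∈ {0, 1}.
(c) Fitting integer coefficients to these (and the overall shape) gives p.

3*x^3 - 3*x^2*y - 3*y^3 + 3*y^2 + x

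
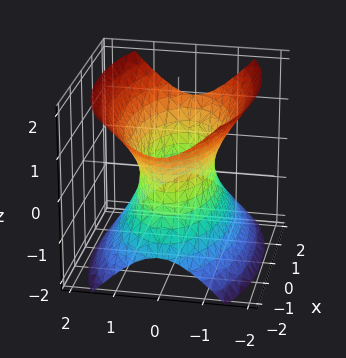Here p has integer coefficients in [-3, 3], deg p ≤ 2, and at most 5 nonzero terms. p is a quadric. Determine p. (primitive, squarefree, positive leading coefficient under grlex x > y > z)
(a) deg p = 2. An hourglass — one-sheet hyperboloid; a quadric.
(b) Symmetries: the y ↦ −y reflection is a symmetry, so y appears only in even powers; the z ↦ −z reflection is a symmetry, so z appears only in even powers; it's symmetric under x → −x, forcing even powers of x.
(c) From the axis intercepts and sections: no z-intercept at any integer in the box.
(d) Solving for integer coefficients yields p as stated.

x^2 + 3*y^2 - 2*z^2 - 2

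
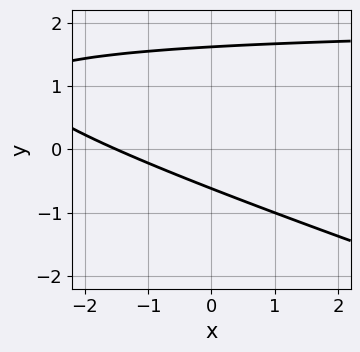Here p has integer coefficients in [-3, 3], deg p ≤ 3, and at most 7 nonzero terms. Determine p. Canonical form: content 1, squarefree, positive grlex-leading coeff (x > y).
x*y + 3*y^2 - 2*x - 3*y - 3

1. The degree is 2 — a generic line meets the curve in up to 2 points.
2. Solving for integer coefficients yields p as stated.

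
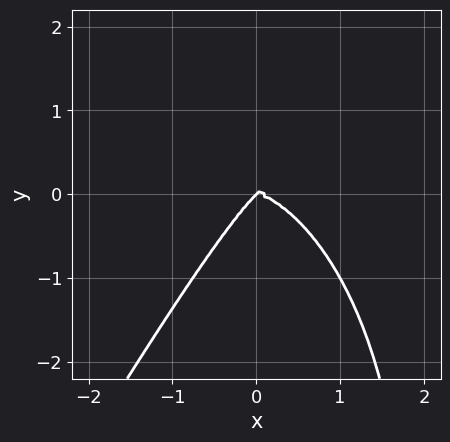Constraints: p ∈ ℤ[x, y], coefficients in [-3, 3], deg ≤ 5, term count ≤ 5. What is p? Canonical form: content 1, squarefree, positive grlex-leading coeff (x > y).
2*x^4 + x^2*y^2 - x*y^3 - 2*x*y^2 + 2*y^3

First, degree: no degree-3 curve has this shape, so deg p = 4.
Next, reading off the gridlines: it meets the y-axis at y = 0 (among the integer gridlines); one x-axis crossing is at x = 0.
Finally, assembling these constraints gives the stated polynomial.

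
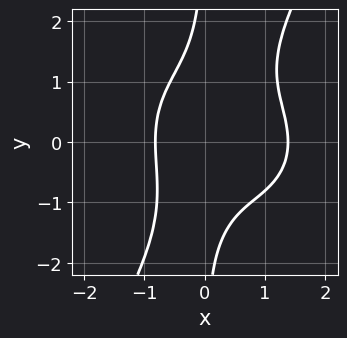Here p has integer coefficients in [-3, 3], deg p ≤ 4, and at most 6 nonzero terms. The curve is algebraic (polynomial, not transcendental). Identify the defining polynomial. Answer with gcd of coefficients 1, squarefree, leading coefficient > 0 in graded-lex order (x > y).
3*x^4 + 3*x^2*y^2 - 2*x*y^3 - 3*x^3 - 3

(a) The degree is 4 — no degree-3 curve has this shape.
(b) Checking where it meets the axes: it misses every integer gridline on the y-axis.
(c) Assembling these constraints gives the stated polynomial.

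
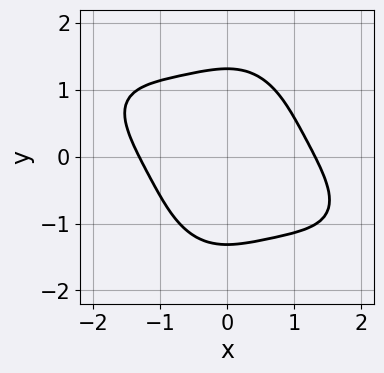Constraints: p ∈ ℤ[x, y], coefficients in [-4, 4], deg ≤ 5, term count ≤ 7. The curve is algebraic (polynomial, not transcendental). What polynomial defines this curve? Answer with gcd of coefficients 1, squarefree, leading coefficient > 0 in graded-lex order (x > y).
x^4 + 2*x^3*y + 2*x^2*y^2 + y^4 - 3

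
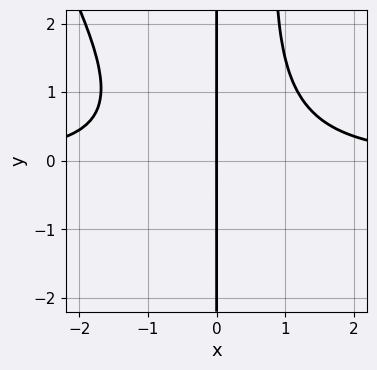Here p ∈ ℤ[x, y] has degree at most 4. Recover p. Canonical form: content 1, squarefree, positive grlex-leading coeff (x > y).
2*x^3*y + x^2*y^2 - x*y^2 - 3*x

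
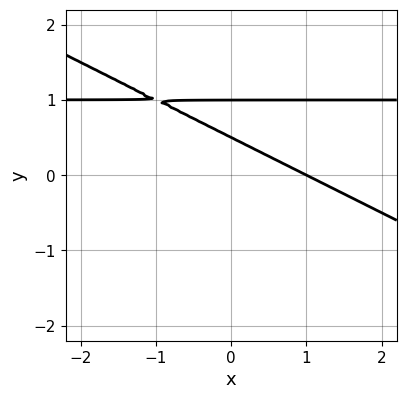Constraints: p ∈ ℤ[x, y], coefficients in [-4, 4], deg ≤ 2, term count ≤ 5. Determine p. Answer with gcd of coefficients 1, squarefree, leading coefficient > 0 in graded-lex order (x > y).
(a) Degree: a generic line meets the curve in up to 2 points, so deg p = 2.
(b) From the axis intercepts and sections: it crosses the y-axis at the gridline y = 1; it crosses the x-axis at the gridline x = 1.
(c) Together with the visible shape, these determine p as stated.

x*y + 2*y^2 - x - 3*y + 1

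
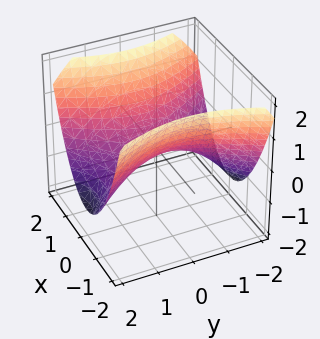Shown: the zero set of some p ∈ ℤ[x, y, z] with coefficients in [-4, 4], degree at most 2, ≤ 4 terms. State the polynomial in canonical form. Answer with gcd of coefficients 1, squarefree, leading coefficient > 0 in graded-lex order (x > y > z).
2*x^2 - y^2 - 3*z

First, degree: a saddle surface; a quadric, so deg p = 2.
Next, symmetries: it's symmetric under y → −y, forcing even powers of y; it's symmetric under x → −x, forcing even powers of x.
Then, checking where it meets the axes: one z-axis crossing is at z = 0; it meets the y-axis at y = 0 (among the integer gridlines).
Finally, putting this together gives p.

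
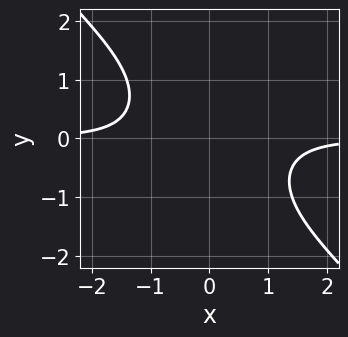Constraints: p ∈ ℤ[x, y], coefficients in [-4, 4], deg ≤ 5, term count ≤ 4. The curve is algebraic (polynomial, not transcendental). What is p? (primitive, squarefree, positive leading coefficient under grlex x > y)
(a) Degree: a generic line meets the curve in up to 4 points, so deg p = 4.
(b) Checking where it meets the axes: no y-intercept at any integer in the box; it misses every integer gridline on the x-axis.
(c) Assembling these constraints gives the stated polynomial.

3*x^3*y + 2*x^2*y^2 - x*y^3 + 3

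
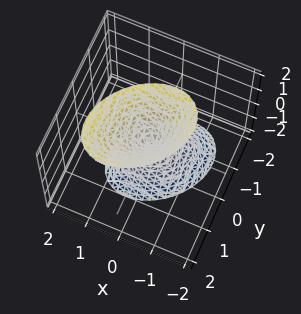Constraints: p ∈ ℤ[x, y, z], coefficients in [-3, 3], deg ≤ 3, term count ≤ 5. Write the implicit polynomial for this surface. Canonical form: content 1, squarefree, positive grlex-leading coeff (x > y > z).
3*x^2 - 2*x*y + 3*y^2 - y*z - z^2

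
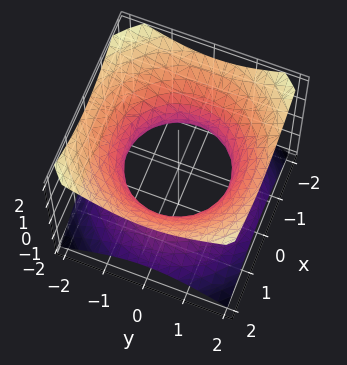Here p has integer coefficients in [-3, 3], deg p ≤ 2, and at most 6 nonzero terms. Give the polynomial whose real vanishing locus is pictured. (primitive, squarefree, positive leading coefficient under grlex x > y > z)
2*x^2 + 2*y^2 - 3*z^2 - 3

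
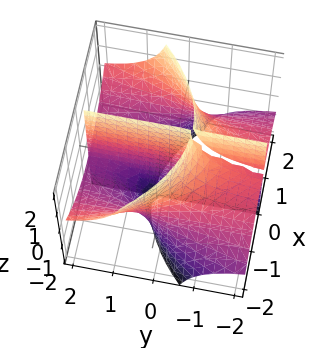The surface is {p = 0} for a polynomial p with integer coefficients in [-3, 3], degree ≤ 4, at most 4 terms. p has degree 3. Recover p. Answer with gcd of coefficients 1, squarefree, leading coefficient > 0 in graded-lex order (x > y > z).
x^3 - 2*x*y*z - 2*x

First, I count 2 distinct pieces. Treating them together as one polynomial.
Then, the degree is 3 — the shape is more complex than any degree-2 surface.
Then, checking where it meets the axes: it crosses the x-axis at the gridline x = 0; the visible z-axis segment lies entirely on the surface; the visible y-axis segment lies entirely on the surface.
Finally, matching integer coefficients to the picture gives p.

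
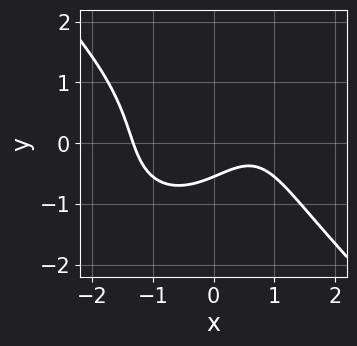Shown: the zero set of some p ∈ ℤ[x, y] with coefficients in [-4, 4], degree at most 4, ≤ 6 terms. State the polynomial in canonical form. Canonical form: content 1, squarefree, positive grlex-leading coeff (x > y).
2*x^3 + 2*y^3 - 2*x + 3*y + 2

1. The degree is 3 — no degree-2 curve has this shape.
2. The integer polynomial consistent with all of this is the stated p.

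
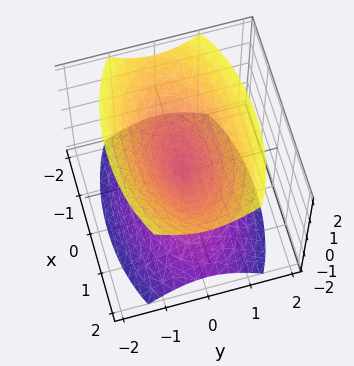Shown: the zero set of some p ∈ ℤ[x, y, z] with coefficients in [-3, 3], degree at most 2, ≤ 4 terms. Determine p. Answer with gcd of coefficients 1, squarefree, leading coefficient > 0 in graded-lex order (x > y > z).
(a) There are 2 components.
(b) deg p = 2.
(c) Symmetries: it's symmetric under z → −z, forcing even powers of z; mirror symmetry x ↦ −x ⇒ only even powers of x; it's symmetric under y → −y, forcing even powers of y.
(d) From the axis intercepts and sections: one z-axis crossing is at z = 0; it meets the x-axis at x = 0 (among the integer gridlines); one y-axis crossing is at y = 0.
(e) Together with the visible shape, these determine p as stated.

x^2 + 3*y^2 - 2*z^2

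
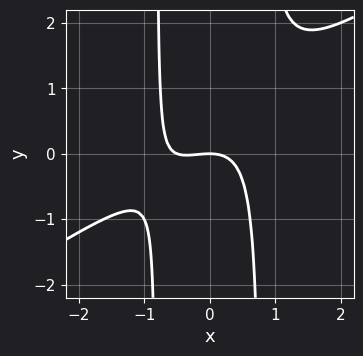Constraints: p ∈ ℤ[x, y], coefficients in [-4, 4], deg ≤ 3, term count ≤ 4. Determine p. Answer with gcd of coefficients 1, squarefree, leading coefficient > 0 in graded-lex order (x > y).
2*x^3 - 3*x^2*y + x^2 + 2*y

The degree is 3 — no degree-2 curve has this shape.
From the axis intercepts and sections: it meets the y-axis at y = 0 (among the integer gridlines); it crosses the x-axis at the gridline x = 0.
These observations pin down the coefficients.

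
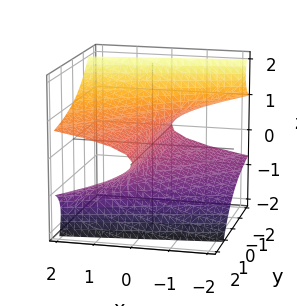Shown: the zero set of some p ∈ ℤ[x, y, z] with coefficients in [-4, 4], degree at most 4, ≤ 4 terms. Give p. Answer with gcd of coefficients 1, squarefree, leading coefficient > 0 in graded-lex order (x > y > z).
(a) The degree is 3 — no degree-2 surface has this shape.
(b) Checking where it meets the axes: one z-axis crossing is at z = 0; it meets the x-axis at x = 0 (among the integer gridlines); every point of the y-axis in the box is on the surface.
(c) Together with the visible shape, these determine p as stated.

3*y*z^2 + 2*z^3 - 2*x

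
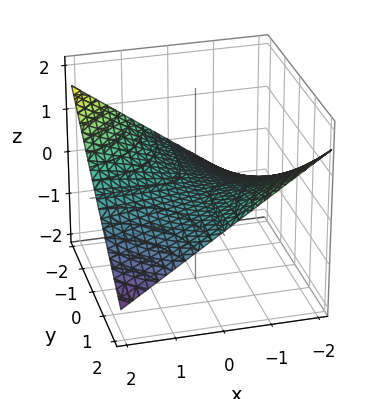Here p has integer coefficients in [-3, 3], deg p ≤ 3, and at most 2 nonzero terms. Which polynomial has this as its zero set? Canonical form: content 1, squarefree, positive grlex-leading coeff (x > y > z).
1. The degree is 2 — a saddle surface; a quadric.
2. Checking where it meets the axes: it meets the z-axis at z = 0 (among the integer gridlines); the visible x-axis segment lies entirely on the surface; the visible y-axis segment lies entirely on the surface.
3. Matching integer coefficients to the picture gives p.

x*y + 3*z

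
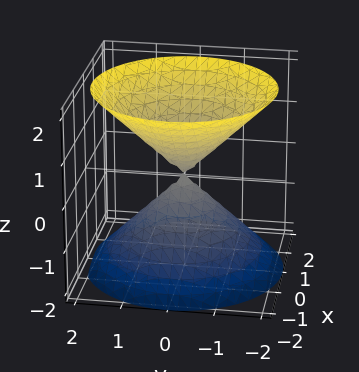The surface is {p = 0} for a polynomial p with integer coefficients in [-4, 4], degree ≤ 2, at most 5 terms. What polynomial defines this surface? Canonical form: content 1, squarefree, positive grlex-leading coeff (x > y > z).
x^2 + y^2 - z^2

1. There are 2 components.
2. Degree: two nappes meeting at a single point; a quadric, so deg p = 2.
3. By symmetry, the z-axis is an axis of rotation, so x and y enter only as x² + y²; the z ↦ −z reflection is a symmetry, so z appears only in even powers.
4. Reading off the gridlines: a circular section at z = 1 has radius exactly 1; it meets the y-axis at y = 0 (among the integer gridlines); it meets the z-axis at z = 0 (among the integer gridlines); one x-axis crossing is at x = 0.
5. Solving for integer coefficients yields p as stated.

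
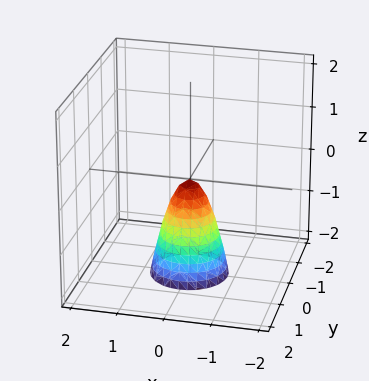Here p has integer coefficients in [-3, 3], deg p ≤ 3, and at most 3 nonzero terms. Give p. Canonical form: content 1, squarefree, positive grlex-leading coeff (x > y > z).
3*x^2 + 3*y^2 + z

Degree: a single bowl opening along one axis; a quadric, so deg p = 2.
Symmetries: rotational symmetry about the z-axis ⇒ p depends on x, y only through x² + y².
Reading off the gridlines: it crosses the z-axis at the gridline z = 0; one y-axis crossing is at y = 0.
Solving for integer coefficients yields p as stated.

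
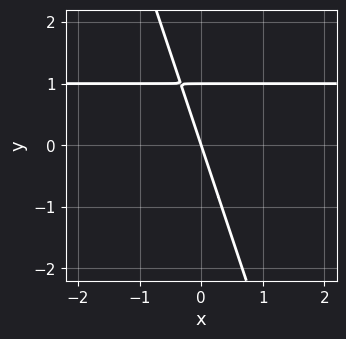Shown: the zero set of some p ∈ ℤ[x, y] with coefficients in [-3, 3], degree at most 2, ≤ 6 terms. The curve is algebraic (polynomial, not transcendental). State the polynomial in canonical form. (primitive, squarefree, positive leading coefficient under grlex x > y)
3*x*y + y^2 - 3*x - y

First, degree: no degree-1 curve has this shape, so deg p = 2.
Then, from the axis intercepts and sections: one x-axis crossing is at x = 0; the y-axis gridline crossings are at y ∈ {0, 1}.
Finally, these observations pin down the coefficients.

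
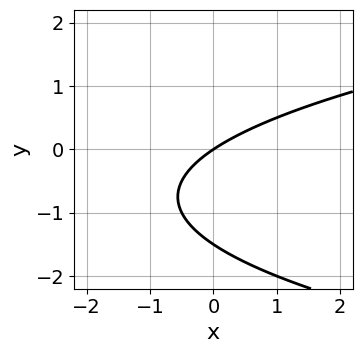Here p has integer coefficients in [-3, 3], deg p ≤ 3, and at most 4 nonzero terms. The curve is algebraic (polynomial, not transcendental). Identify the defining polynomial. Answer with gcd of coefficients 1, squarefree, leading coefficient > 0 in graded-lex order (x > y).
2*y^2 - 2*x + 3*y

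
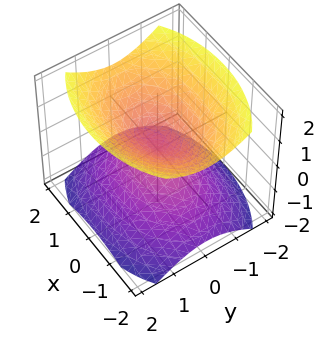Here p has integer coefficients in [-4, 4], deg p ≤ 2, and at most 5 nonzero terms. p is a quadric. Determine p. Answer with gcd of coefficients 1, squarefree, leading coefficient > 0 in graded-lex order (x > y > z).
x^2 + 2*y^2 - 2*z^2

1. The picture has 2 separate pieces. They look like related sheets of one shape, so recover p as a whole.
2. deg p = 2. A double cone through the origin; a quadric.
3. Symmetries: it's symmetric under y → −y, forcing even powers of y; it's symmetric under x → −x, forcing even powers of x; the z ↦ −z reflection is a symmetry, so z appears only in even powers.
4. Checking where it meets the axes: it meets the y-axis at y = 0 (among the integer gridlines); it meets the z-axis at z = 0 (among the integer gridlines); one x-axis crossing is at x = 0.
5. Solving for integer coefficients yields p as stated.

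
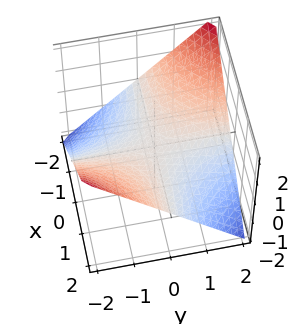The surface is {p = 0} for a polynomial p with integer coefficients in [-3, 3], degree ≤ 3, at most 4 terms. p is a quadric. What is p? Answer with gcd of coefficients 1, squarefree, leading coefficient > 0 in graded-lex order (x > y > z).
First, deg p = 2.
Next, against the integer gridlines: every point of the x-axis in the box is on the surface; it meets the z-axis at z = 0 (among the integer gridlines); the visible y-axis segment lies entirely on the surface.
Finally, these observations pin down the coefficients.

x*y + 2*z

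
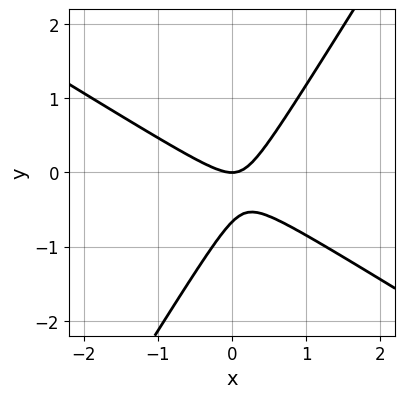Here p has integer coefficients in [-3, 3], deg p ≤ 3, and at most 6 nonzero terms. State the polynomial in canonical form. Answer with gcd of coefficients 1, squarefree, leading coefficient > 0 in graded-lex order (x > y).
3*x^2 + 3*x*y - 3*y^2 - 2*y

1. The degree is 2 — a generic line meets the curve in up to 2 points.
2. Observable constraints: it meets the y-axis at y = 0 (among the integer gridlines); it crosses the x-axis at the gridline x = 0.
3. Putting this together gives p.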